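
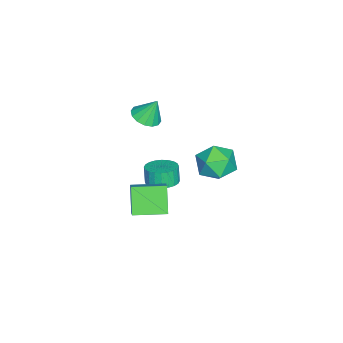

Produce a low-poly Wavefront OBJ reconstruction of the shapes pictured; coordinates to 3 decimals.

v -1.573 0.051 2.761
v -0.791 0.22 2.759
v -1.687 0.589 3.939
v -0.973 0.552 2.59
v -1.315 0.749 2.467
v -1.727 0.76 2.423
v -2.097 0.581 2.469
v -2.327 0.26 2.593
v -2.355 -0.117 2.762
v -2.174 -0.449 2.931
v -1.832 -0.647 3.054
v -1.42 -0.657 3.099
v -1.05 -0.478 3.053
v -0.819 -0.157 2.928
v -2.629 3.915 -0.5
v -2.016 3.654 -1.446
v -3.944 2.686 -1.014
v -3.331 2.425 -1.96
v -2.942 2.117 -0.915
v -2.129 2.876 -0.597
v -3.831 3.464 -1.863
v -3.018 4.223 -1.545
v -2.759 3.375 -2.288
v -2.209 2.543 -1.702
v -3.751 3.797 -0.758
v -3.201 2.965 -0.172
v -3.295 0.304 -3.84
v -2.548 -0.121 -3.702
v -2.798 -0.249 -2.742
v -3.545 0.176 -2.88
v -2.456 0.199 -3.635
v -2.706 0.071 -2.676
v -2.491 0.535 -3.6
v -2.741 0.407 -2.64
v -2.649 0.835 -3.601
v -2.899 0.707 -2.641
v -2.905 1.055 -3.638
v -3.155 0.927 -2.678
v -3.221 1.16 -3.706
v -3.47 1.032 -2.746
v -3.547 1.135 -3.795
v -3.797 1.007 -2.835
v -3.836 0.984 -3.89
v -4.086 0.856 -2.93
v -4.042 0.729 -3.978
v -4.292 0.601 -3.018
v -4.134 0.409 -4.044
v -4.384 0.281 -3.085
v -4.099 0.073 -4.08
v -4.349 -0.055 -3.12
v -3.941 -0.227 -4.079
v -4.191 -0.355 -3.119
v -3.685 -0.447 -4.042
v -3.935 -0.575 -3.082
v -3.37 -0.552 -3.974
v -3.619 -0.68 -3.014
v -3.043 -0.527 -3.885
v -3.293 -0.655 -2.925
v -2.754 -0.376 -3.79
v -3.004 -0.504 -2.83
v 1.811 0.373 -1.603
v 0.905 0.036 -0.365
v 1.213 1.943 -1.613
v 0.307 1.606 -0.376
v 2.693 0.714 -0.864
v 1.787 0.377 0.373
v 2.095 2.284 -0.875
v 1.189 1.947 0.363
f 2 1 4
f 2 4 3
f 4 1 5
f 4 5 3
f 5 1 6
f 5 6 3
f 6 1 7
f 6 7 3
f 7 1 8
f 7 8 3
f 8 1 9
f 8 9 3
f 9 1 10
f 9 10 3
f 10 1 11
f 10 11 3
f 11 1 12
f 11 12 3
f 12 1 13
f 12 13 3
f 13 1 14
f 13 14 3
f 14 1 2
f 14 2 3
f 15 26 20
f 15 20 16
f 15 16 22
f 15 22 25
f 15 25 26
f 16 20 24
f 20 26 19
f 26 25 17
f 25 22 21
f 22 16 23
f 18 24 19
f 18 19 17
f 18 17 21
f 18 21 23
f 18 23 24
f 19 24 20
f 17 19 26
f 21 17 25
f 23 21 22
f 24 23 16
f 28 27 31
f 28 31 29
f 29 31 32
f 29 32 30
f 31 27 33
f 31 33 32
f 32 33 34
f 32 34 30
f 33 27 35
f 33 35 34
f 34 35 36
f 34 36 30
f 35 27 37
f 35 37 36
f 36 37 38
f 36 38 30
f 37 27 39
f 37 39 38
f 38 39 40
f 38 40 30
f 39 27 41
f 39 41 40
f 40 41 42
f 40 42 30
f 41 27 43
f 41 43 42
f 42 43 44
f 42 44 30
f 43 27 45
f 43 45 44
f 44 45 46
f 44 46 30
f 45 27 47
f 45 47 46
f 46 47 48
f 46 48 30
f 47 27 49
f 47 49 48
f 48 49 50
f 48 50 30
f 49 27 51
f 49 51 50
f 50 51 52
f 50 52 30
f 51 27 53
f 51 53 52
f 52 53 54
f 52 54 30
f 53 27 55
f 53 55 54
f 54 55 56
f 54 56 30
f 55 27 57
f 55 57 56
f 56 57 58
f 56 58 30
f 57 27 59
f 57 59 58
f 58 59 60
f 58 60 30
f 59 27 28
f 59 28 60
f 60 28 29
f 60 29 30
f 62 64 61
f 65 62 61
f 61 64 63
f 63 65 61
f 62 68 64
f 66 62 65
f 66 68 62
f 64 68 63
f 67 65 63
f 63 68 67
f 67 66 65
f 68 66 67



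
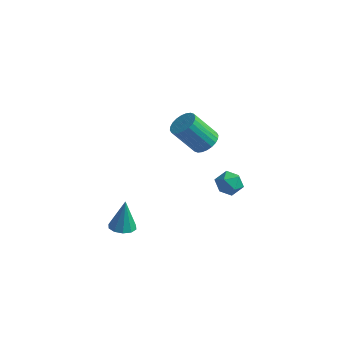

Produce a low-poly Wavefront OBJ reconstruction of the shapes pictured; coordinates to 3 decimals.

v -3.42 -1.52 -4.424
v -2.97 -2.182 -4.303
v -3.42 -1.16 -2.456
v -2.66 -1.795 -4.374
v -2.641 -1.303 -4.464
v -2.92 -0.894 -4.539
v -3.39 -0.724 -4.569
v -3.871 -0.858 -4.545
v -4.181 -1.245 -4.474
v -4.2 -1.737 -4.383
v -3.921 -2.146 -4.309
v -3.451 -2.316 -4.278
v 0.309 1.245 2.546
v 0.814 0.537 2.55
v -0.223 -0.193 4.198
v -0.729 0.515 4.194
v 0.99 0.745 2.753
v -0.048 0.015 4.401
v 1.062 1.029 2.924
v 0.024 0.299 4.572
v 1.019 1.346 3.038
v -0.018 0.616 4.686
v 0.868 1.648 3.077
v -0.169 0.918 4.725
v 0.632 1.888 3.034
v -0.405 1.158 4.683
v 0.347 2.031 2.918
v -0.69 1.3 4.566
v 0.056 2.053 2.745
v -0.981 1.323 4.393
v -0.197 1.953 2.542
v -1.234 1.223 4.19
v -0.372 1.745 2.339
v -1.41 1.015 3.987
v -0.444 1.461 2.168
v -1.482 0.731 3.816
v -0.402 1.144 2.054
v -1.439 0.414 3.702
v -0.251 0.842 2.015
v -1.288 0.112 3.663
v -0.015 0.602 2.057
v -1.052 -0.128 3.706
v 0.27 0.46 2.174
v -0.767 -0.271 3.822
v 0.561 0.437 2.347
v -0.476 -0.293 3.995
v 0.149 3.612 -2.134
v 0.961 3.896 -1.854
v 0.659 2.244 -2.226
v 1.471 2.528 -1.946
v 0.77 2.527 -1.374
v 0.456 3.373 -1.317
v 1.164 2.767 -2.763
v 0.85 3.613 -2.706
v 1.589 3.374 -2.243
v 1.345 3.225 -1.385
v 0.275 2.915 -2.695
v 0.031 2.766 -1.837
f 2 1 4
f 2 4 3
f 4 1 5
f 4 5 3
f 5 1 6
f 5 6 3
f 6 1 7
f 6 7 3
f 7 1 8
f 7 8 3
f 8 1 9
f 8 9 3
f 9 1 10
f 9 10 3
f 10 1 11
f 10 11 3
f 11 1 12
f 11 12 3
f 12 1 2
f 12 2 3
f 14 13 17
f 14 17 15
f 15 17 18
f 15 18 16
f 17 13 19
f 17 19 18
f 18 19 20
f 18 20 16
f 19 13 21
f 19 21 20
f 20 21 22
f 20 22 16
f 21 13 23
f 21 23 22
f 22 23 24
f 22 24 16
f 23 13 25
f 23 25 24
f 24 25 26
f 24 26 16
f 25 13 27
f 25 27 26
f 26 27 28
f 26 28 16
f 27 13 29
f 27 29 28
f 28 29 30
f 28 30 16
f 29 13 31
f 29 31 30
f 30 31 32
f 30 32 16
f 31 13 33
f 31 33 32
f 32 33 34
f 32 34 16
f 33 13 35
f 33 35 34
f 34 35 36
f 34 36 16
f 35 13 37
f 35 37 36
f 36 37 38
f 36 38 16
f 37 13 39
f 37 39 38
f 38 39 40
f 38 40 16
f 39 13 41
f 39 41 40
f 40 41 42
f 40 42 16
f 41 13 43
f 41 43 42
f 42 43 44
f 42 44 16
f 43 13 45
f 43 45 44
f 44 45 46
f 44 46 16
f 45 13 14
f 45 14 46
f 46 14 15
f 46 15 16
f 47 58 52
f 47 52 48
f 47 48 54
f 47 54 57
f 47 57 58
f 48 52 56
f 52 58 51
f 58 57 49
f 57 54 53
f 54 48 55
f 50 56 51
f 50 51 49
f 50 49 53
f 50 53 55
f 50 55 56
f 51 56 52
f 49 51 58
f 53 49 57
f 55 53 54
f 56 55 48



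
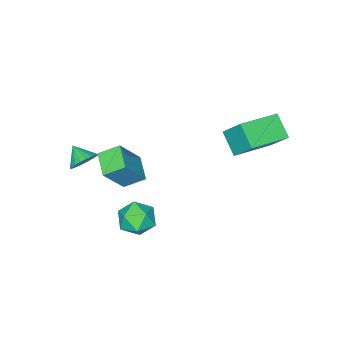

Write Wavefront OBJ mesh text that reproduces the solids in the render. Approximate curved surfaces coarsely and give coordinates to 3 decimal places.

v 2.323 -3.54 0.541
v 3.07 -3.58 0.593
v 2.237 -4.4 1.119
v 2.997 -3.405 0.841
v 2.807 -3.254 1.037
v 2.534 -3.153 1.147
v 2.224 -3.118 1.153
v 1.931 -3.156 1.052
v 1.706 -3.261 0.863
v 1.588 -3.414 0.618
v 1.597 -3.589 0.36
v 1.731 -3.755 0.133
v 1.968 -3.884 -0.023
v 2.266 -3.954 -0.082
v 2.574 -3.952 -0.034
v 2.839 -3.879 0.114
v 3.014 -3.747 0.336
v -4.663 0.927 1.899
v -4.658 2.003 3.177
v -4.331 1.967 1.023
v -4.327 3.042 2.3
v -2.593 0.538 2.22
v -2.589 1.613 3.497
v -2.262 1.577 1.343
v -2.257 2.653 2.621
v 1.066 -0.158 -2.852
v 1.607 -0.66 -3.556
v 1.213 -1.44 -1.824
v 1.754 -1.942 -2.528
v 2.151 -1.122 -2.068
v 2.06 -0.33 -2.703
v 0.76 -1.77 -2.677
v 0.669 -0.978 -3.312
v 1.419 -1.656 -3.447
v 2.278 -1.256 -3.071
v 0.542 -0.844 -2.309
v 1.401 -0.444 -1.933
v 2.408 -2.499 1.912
v 1.679 -1.801 2.484
v 1.241 -2.399 0.303
v 0.512 -1.702 0.875
v 3.088 -1.438 1.485
v 2.359 -0.741 2.057
v 1.921 -1.339 -0.124
v 1.192 -0.641 0.448
f 2 1 4
f 2 4 3
f 4 1 5
f 4 5 3
f 5 1 6
f 5 6 3
f 6 1 7
f 6 7 3
f 7 1 8
f 7 8 3
f 8 1 9
f 8 9 3
f 9 1 10
f 9 10 3
f 10 1 11
f 10 11 3
f 11 1 12
f 11 12 3
f 12 1 13
f 12 13 3
f 13 1 14
f 13 14 3
f 14 1 15
f 14 15 3
f 15 1 16
f 15 16 3
f 16 1 17
f 16 17 3
f 17 1 2
f 17 2 3
f 19 21 18
f 22 19 18
f 18 21 20
f 20 22 18
f 19 25 21
f 23 19 22
f 23 25 19
f 21 25 20
f 24 22 20
f 20 25 24
f 24 23 22
f 25 23 24
f 26 37 31
f 26 31 27
f 26 27 33
f 26 33 36
f 26 36 37
f 27 31 35
f 31 37 30
f 37 36 28
f 36 33 32
f 33 27 34
f 29 35 30
f 29 30 28
f 29 28 32
f 29 32 34
f 29 34 35
f 30 35 31
f 28 30 37
f 32 28 36
f 34 32 33
f 35 34 27
f 39 41 38
f 42 39 38
f 38 41 40
f 40 42 38
f 39 45 41
f 43 39 42
f 43 45 39
f 41 45 40
f 44 42 40
f 40 45 44
f 44 43 42
f 45 43 44



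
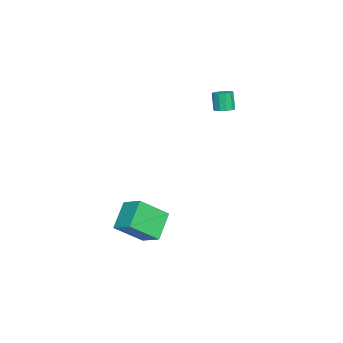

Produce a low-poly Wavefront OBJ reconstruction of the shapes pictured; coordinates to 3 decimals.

v -2.764 0.395 1.549
v -2.465 0.885 1.723
v -2.817 0.695 2.865
v -3.116 0.205 2.691
v -2.777 0.987 1.643
v -3.13 0.798 2.785
v -3.085 0.901 1.534
v -3.438 0.712 2.676
v -3.291 0.655 1.429
v -3.644 0.465 2.571
v -3.33 0.325 1.363
v -3.682 0.136 2.504
v -3.189 0.018 1.355
v -3.541 -0.171 2.497
v -2.913 -0.169 1.409
v -3.265 -0.359 2.551
v -2.589 -0.178 1.508
v -2.942 -0.367 2.65
v -2.321 -0.004 1.619
v -2.674 -0.194 2.761
v -2.194 0.296 1.709
v -2.547 0.106 2.85
v -2.247 0.627 1.747
v -2.6 0.438 2.889
v 3.804 -2.538 -5.472
v 4.701 -3.886 -4.15
v 2.368 -2.363 -4.319
v 3.265 -3.711 -2.997
v 4.455 -1.469 -4.823
v 5.352 -2.817 -3.501
v 3.019 -1.294 -3.67
v 3.916 -2.642 -2.348
f 2 1 5
f 2 5 3
f 3 5 6
f 3 6 4
f 5 1 7
f 5 7 6
f 6 7 8
f 6 8 4
f 7 1 9
f 7 9 8
f 8 9 10
f 8 10 4
f 9 1 11
f 9 11 10
f 10 11 12
f 10 12 4
f 11 1 13
f 11 13 12
f 12 13 14
f 12 14 4
f 13 1 15
f 13 15 14
f 14 15 16
f 14 16 4
f 15 1 17
f 15 17 16
f 16 17 18
f 16 18 4
f 17 1 19
f 17 19 18
f 18 19 20
f 18 20 4
f 19 1 21
f 19 21 20
f 20 21 22
f 20 22 4
f 21 1 23
f 21 23 22
f 22 23 24
f 22 24 4
f 23 1 2
f 23 2 24
f 24 2 3
f 24 3 4
f 26 28 25
f 29 26 25
f 25 28 27
f 27 29 25
f 26 32 28
f 30 26 29
f 30 32 26
f 28 32 27
f 31 29 27
f 27 32 31
f 31 30 29
f 32 30 31



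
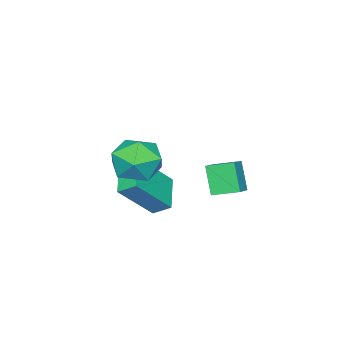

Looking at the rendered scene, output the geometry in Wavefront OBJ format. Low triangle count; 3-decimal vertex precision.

v 3.979 3.356 -1.288
v 4.483 3.1 -0.315
v 2.737 2.06 -0.985
v 3.241 1.804 -0.012
v 2.701 2.784 -0.124
v 3.468 3.585 -0.312
v 3.752 1.575 -0.988
v 4.519 2.376 -1.176
v 4.343 1.999 -0.13
v 3.693 2.747 0.404
v 3.527 2.413 -1.704
v 2.877 3.161 -1.17
v -0.86 3.19 -4.452
v -1.292 2.623 -3.236
v -1.309 4.211 -4.136
v -1.742 3.644 -2.919
v 0.062 3.456 -4.001
v -0.371 2.889 -2.784
v -0.388 4.477 -3.684
v -0.82 3.91 -2.468
v 1.317 1.716 -3.438
v 1.113 2.413 -2.978
v 2.516 2.496 -4.086
v 2.312 3.193 -3.625
v 2.608 1.047 -1.855
v 2.404 1.744 -1.394
v 3.807 1.827 -2.502
v 3.603 2.524 -2.042
f 1 12 6
f 1 6 2
f 1 2 8
f 1 8 11
f 1 11 12
f 2 6 10
f 6 12 5
f 12 11 3
f 11 8 7
f 8 2 9
f 4 10 5
f 4 5 3
f 4 3 7
f 4 7 9
f 4 9 10
f 5 10 6
f 3 5 12
f 7 3 11
f 9 7 8
f 10 9 2
f 14 16 13
f 17 14 13
f 13 16 15
f 15 17 13
f 14 20 16
f 18 14 17
f 18 20 14
f 16 20 15
f 19 17 15
f 15 20 19
f 19 18 17
f 20 18 19
f 22 24 21
f 25 22 21
f 21 24 23
f 23 25 21
f 22 28 24
f 26 22 25
f 26 28 22
f 24 28 23
f 27 25 23
f 23 28 27
f 27 26 25
f 28 26 27



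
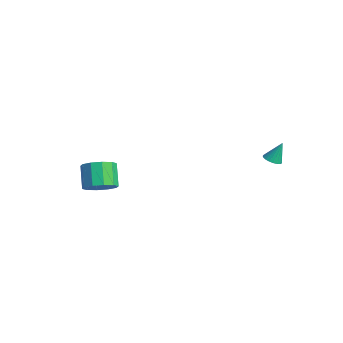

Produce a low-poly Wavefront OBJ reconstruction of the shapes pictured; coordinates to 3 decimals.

v -3.267 -3.435 -1.868
v -2.614 -2.976 -1.431
v -3.541 -2.686 -0.354
v -4.193 -3.145 -0.792
v -2.888 -2.614 -1.763
v -3.814 -2.324 -0.686
v -3.306 -2.566 -2.136
v -4.233 -2.276 -1.059
v -3.709 -2.85 -2.407
v -4.636 -2.56 -1.33
v -3.943 -3.357 -2.472
v -4.87 -3.067 -1.395
v -3.919 -3.894 -2.306
v -4.846 -3.604 -1.229
v -3.646 -4.256 -1.974
v -4.572 -3.966 -0.897
v -3.227 -4.304 -1.601
v -4.154 -4.014 -0.524
v -2.824 -4.02 -1.33
v -3.751 -3.73 -0.253
v -2.59 -3.513 -1.265
v -3.517 -3.223 -0.188
v 2.801 2.972 1.993
v 3.263 2.786 2.043
v 2.879 3.448 3.047
v 3.3 2.971 1.956
v 3.251 3.157 1.876
v 3.124 3.31 1.816
v 2.941 3.405 1.787
v 2.735 3.425 1.793
v 2.539 3.367 1.833
v 2.389 3.24 1.902
v 2.31 3.067 1.986
v 2.316 2.878 2.071
v 2.406 2.704 2.143
v 2.564 2.577 2.188
v 2.763 2.518 2.2
v 2.969 2.538 2.176
v 3.146 2.633 2.12
f 2 1 5
f 2 5 3
f 3 5 6
f 3 6 4
f 5 1 7
f 5 7 6
f 6 7 8
f 6 8 4
f 7 1 9
f 7 9 8
f 8 9 10
f 8 10 4
f 9 1 11
f 9 11 10
f 10 11 12
f 10 12 4
f 11 1 13
f 11 13 12
f 12 13 14
f 12 14 4
f 13 1 15
f 13 15 14
f 14 15 16
f 14 16 4
f 15 1 17
f 15 17 16
f 16 17 18
f 16 18 4
f 17 1 19
f 17 19 18
f 18 19 20
f 18 20 4
f 19 1 21
f 19 21 20
f 20 21 22
f 20 22 4
f 21 1 2
f 21 2 22
f 22 2 3
f 22 3 4
f 24 23 26
f 24 26 25
f 26 23 27
f 26 27 25
f 27 23 28
f 27 28 25
f 28 23 29
f 28 29 25
f 29 23 30
f 29 30 25
f 30 23 31
f 30 31 25
f 31 23 32
f 31 32 25
f 32 23 33
f 32 33 25
f 33 23 34
f 33 34 25
f 34 23 35
f 34 35 25
f 35 23 36
f 35 36 25
f 36 23 37
f 36 37 25
f 37 23 38
f 37 38 25
f 38 23 39
f 38 39 25
f 39 23 24
f 39 24 25



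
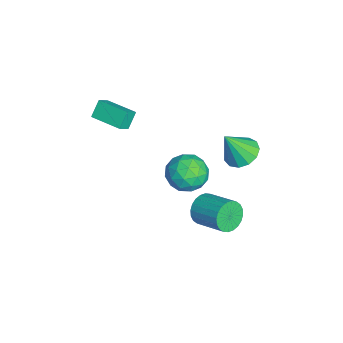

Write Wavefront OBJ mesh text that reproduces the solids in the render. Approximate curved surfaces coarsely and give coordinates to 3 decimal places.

v 3.83 0.787 1.369
v 4.582 0.35 0.575
v 2.378 -0.03 0.445
v 3.13 -0.467 -0.349
v 3.135 -0.877 0.755
v 4.032 -0.372 1.326
v 2.928 0.692 -0.306
v 3.825 1.197 0.265
v 4.024 0.291 -0.46
v 4.152 -0.679 0.195
v 2.808 0.999 0.825
v 2.936 0.029 1.48
v 4.334 0.64 1.053
v 2.626 -0.32 -0.033
v 2.63 -0.561 0.615
v 3.071 -0.818 0.149
v 4.011 0.216 1.495
v 4.452 -0.041 1.028
v 3.602 -0.762 1.133
v 2.508 0.361 -0.008
v 2.949 0.104 -0.475
v 3.889 1.138 0.871
v 4.33 0.881 0.405
v 3.358 1.082 -0.113
v 4.447 0.349 -0.022
v 3.594 -0.132 -0.565
v 3.475 0.55 -0.54
v 4.003 0.847 -0.204
v 4.523 -0.222 0.363
v 3.669 -0.702 -0.18
v 3.672 -0.943 0.469
v 4.2 -0.646 0.805
v 4.195 -0.256 -0.245
v 3.291 1.022 1.2
v 2.437 0.542 0.657
v 2.76 0.966 0.215
v 3.288 1.263 0.551
v 3.366 0.452 1.585
v 2.513 -0.029 1.042
v 2.957 -0.527 1.224
v 3.485 -0.23 1.56
v 2.765 0.576 1.265
v 0.763 3.083 -0.764
v 1.738 2.887 -1.032
v 1.057 2.157 0.984
v 1.743 3.4 -0.761
v 1.437 3.812 -0.491
v 0.917 3.994 -0.308
v 0.348 3.886 -0.269
v -0.089 3.523 -0.388
v -0.255 3.021 -0.626
v -0.099 2.538 -0.908
v 0.332 2.229 -1.144
v 0.899 2.191 -1.26
v 1.424 2.436 -1.218
v 2.786 1.063 -3.433
v 3.309 0.959 -4.207
v 4.576 2.212 -3.521
v 4.054 2.317 -2.747
v 3.089 1.235 -4.306
v 4.357 2.488 -3.62
v 2.823 1.485 -4.272
v 4.091 2.739 -3.586
v 2.551 1.671 -4.11
v 3.819 2.925 -3.424
v 2.316 1.765 -3.845
v 3.583 3.018 -3.16
v 2.152 1.752 -3.518
v 3.419 3.005 -2.832
v 2.084 1.634 -3.177
v 3.352 2.887 -2.491
v 2.123 1.429 -2.875
v 3.391 2.682 -2.19
v 2.264 1.168 -2.659
v 3.531 2.421 -1.973
v 2.483 0.892 -2.56
v 3.751 2.145 -1.874
v 2.749 0.641 -2.594
v 4.017 1.895 -1.908
v 3.021 0.455 -2.756
v 4.289 1.709 -2.07
v 3.257 0.362 -3.02
v 4.524 1.615 -2.335
v 3.421 0.375 -3.348
v 4.688 1.628 -2.662
v 3.488 0.493 -3.689
v 4.756 1.746 -3.003
v 3.449 0.698 -3.99
v 4.717 1.951 -3.305
v -0.947 -4.605 0.856
v -1.525 -4.193 1.696
v -1.503 -4.162 0.256
v -2.081 -3.75 1.097
v 0.161 -3.15 0.903
v -0.417 -2.738 1.744
v -0.395 -2.707 0.304
v -0.973 -2.295 1.144
f 1 38 17
f 38 12 41
f 17 41 6
f 38 41 17
f 1 17 13
f 17 6 18
f 13 18 2
f 17 18 13
f 1 13 22
f 13 2 23
f 22 23 8
f 13 23 22
f 1 22 34
f 22 8 37
f 34 37 11
f 22 37 34
f 1 34 38
f 34 11 42
f 38 42 12
f 34 42 38
f 2 18 29
f 18 6 32
f 29 32 10
f 18 32 29
f 6 41 19
f 41 12 40
f 19 40 5
f 41 40 19
f 12 42 39
f 42 11 35
f 39 35 3
f 42 35 39
f 11 37 36
f 37 8 24
f 36 24 7
f 37 24 36
f 8 23 28
f 23 2 25
f 28 25 9
f 23 25 28
f 4 30 16
f 30 10 31
f 16 31 5
f 30 31 16
f 4 16 14
f 16 5 15
f 14 15 3
f 16 15 14
f 4 14 21
f 14 3 20
f 21 20 7
f 14 20 21
f 4 21 26
f 21 7 27
f 26 27 9
f 21 27 26
f 4 26 30
f 26 9 33
f 30 33 10
f 26 33 30
f 5 31 19
f 31 10 32
f 19 32 6
f 31 32 19
f 3 15 39
f 15 5 40
f 39 40 12
f 15 40 39
f 7 20 36
f 20 3 35
f 36 35 11
f 20 35 36
f 9 27 28
f 27 7 24
f 28 24 8
f 27 24 28
f 10 33 29
f 33 9 25
f 29 25 2
f 33 25 29
f 44 43 46
f 44 46 45
f 46 43 47
f 46 47 45
f 47 43 48
f 47 48 45
f 48 43 49
f 48 49 45
f 49 43 50
f 49 50 45
f 50 43 51
f 50 51 45
f 51 43 52
f 51 52 45
f 52 43 53
f 52 53 45
f 53 43 54
f 53 54 45
f 54 43 55
f 54 55 45
f 55 43 44
f 55 44 45
f 57 56 60
f 57 60 58
f 58 60 61
f 58 61 59
f 60 56 62
f 60 62 61
f 61 62 63
f 61 63 59
f 62 56 64
f 62 64 63
f 63 64 65
f 63 65 59
f 64 56 66
f 64 66 65
f 65 66 67
f 65 67 59
f 66 56 68
f 66 68 67
f 67 68 69
f 67 69 59
f 68 56 70
f 68 70 69
f 69 70 71
f 69 71 59
f 70 56 72
f 70 72 71
f 71 72 73
f 71 73 59
f 72 56 74
f 72 74 73
f 73 74 75
f 73 75 59
f 74 56 76
f 74 76 75
f 75 76 77
f 75 77 59
f 76 56 78
f 76 78 77
f 77 78 79
f 77 79 59
f 78 56 80
f 78 80 79
f 79 80 81
f 79 81 59
f 80 56 82
f 80 82 81
f 81 82 83
f 81 83 59
f 82 56 84
f 82 84 83
f 83 84 85
f 83 85 59
f 84 56 86
f 84 86 85
f 85 86 87
f 85 87 59
f 86 56 88
f 86 88 87
f 87 88 89
f 87 89 59
f 88 56 57
f 88 57 89
f 89 57 58
f 89 58 59
f 91 93 90
f 94 91 90
f 90 93 92
f 92 94 90
f 91 97 93
f 95 91 94
f 95 97 91
f 93 97 92
f 96 94 92
f 92 97 96
f 96 95 94
f 97 95 96



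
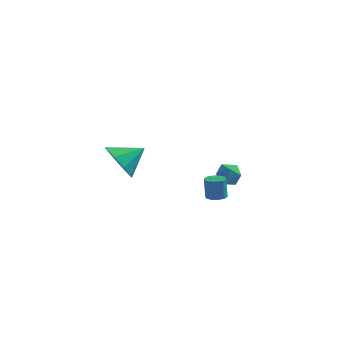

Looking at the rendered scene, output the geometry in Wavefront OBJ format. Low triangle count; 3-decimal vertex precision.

v 2.861 2.583 -2.148
v 3.461 2.674 -1.751
v 2.499 1.746 -1.409
v 3.099 1.837 -1.012
v 2.593 2.357 -1.028
v 2.817 2.874 -1.485
v 3.143 1.546 -1.675
v 3.367 2.063 -2.132
v 3.636 2.033 -1.459
v 3.296 2.534 -1.059
v 2.664 1.886 -2.101
v 2.324 2.387 -1.701
v 3.344 -1.214 -1.342
v 3.719 -0.868 -1.339
v 3.631 -0.78 -0.236
v 3.256 -1.126 -0.238
v 3.445 -0.715 -1.373
v 3.358 -0.627 -0.27
v 3.133 -0.753 -1.395
v 3.046 -0.665 -0.292
v 2.901 -0.966 -1.396
v 2.814 -0.878 -0.293
v 2.839 -1.275 -1.377
v 2.751 -1.187 -0.274
v 2.969 -1.56 -1.344
v 2.881 -1.472 -0.241
v 3.242 -1.713 -1.31
v 3.155 -1.625 -0.207
v 3.554 -1.675 -1.288
v 3.467 -1.587 -0.185
v 3.786 -1.462 -1.287
v 3.699 -1.374 -0.184
v 3.849 -1.153 -1.306
v 3.761 -1.065 -0.203
v -0.408 -3.879 1.55
v 0.207 -3.873 0.686
v 0.568 -3.141 2.25
v -0.23 -3.294 0.684
v -0.75 -2.989 1.087
v -1.11 -3.1 1.706
v -1.141 -3.576 2.253
v -0.83 -4.194 2.47
v -0.321 -4.664 2.257
v 0.147 -4.767 1.713
v 0.356 -4.455 1.093
f 1 12 6
f 1 6 2
f 1 2 8
f 1 8 11
f 1 11 12
f 2 6 10
f 6 12 5
f 12 11 3
f 11 8 7
f 8 2 9
f 4 10 5
f 4 5 3
f 4 3 7
f 4 7 9
f 4 9 10
f 5 10 6
f 3 5 12
f 7 3 11
f 9 7 8
f 10 9 2
f 14 13 17
f 14 17 15
f 15 17 18
f 15 18 16
f 17 13 19
f 17 19 18
f 18 19 20
f 18 20 16
f 19 13 21
f 19 21 20
f 20 21 22
f 20 22 16
f 21 13 23
f 21 23 22
f 22 23 24
f 22 24 16
f 23 13 25
f 23 25 24
f 24 25 26
f 24 26 16
f 25 13 27
f 25 27 26
f 26 27 28
f 26 28 16
f 27 13 29
f 27 29 28
f 28 29 30
f 28 30 16
f 29 13 31
f 29 31 30
f 30 31 32
f 30 32 16
f 31 13 33
f 31 33 32
f 32 33 34
f 32 34 16
f 33 13 14
f 33 14 34
f 34 14 15
f 34 15 16
f 36 35 38
f 36 38 37
f 38 35 39
f 38 39 37
f 39 35 40
f 39 40 37
f 40 35 41
f 40 41 37
f 41 35 42
f 41 42 37
f 42 35 43
f 42 43 37
f 43 35 44
f 43 44 37
f 44 35 45
f 44 45 37
f 45 35 36
f 45 36 37



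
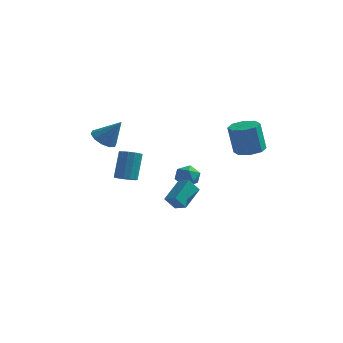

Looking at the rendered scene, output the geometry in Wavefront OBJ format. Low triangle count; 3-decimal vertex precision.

v -1.281 4.369 -2.053
v -0.805 4.708 -1.433
v -1.255 3.152 -1.407
v -0.779 3.491 -0.787
v -1.593 3.725 -0.875
v -1.609 4.477 -1.274
v -0.451 3.383 -1.566
v -0.467 4.135 -1.965
v -0.292 4.099 -1.132
v -0.998 4.31 -0.705
v -1.062 3.55 -2.135
v -1.768 3.761 -1.708
v 3.567 1.813 2.032
v 4.407 1.429 2.134
v 4.094 1.242 4.029
v 3.253 1.627 3.928
v 4.421 2.137 2.205
v 4.108 1.95 4.101
v 3.935 2.655 2.176
v 3.621 2.469 4.071
v 3.232 2.681 2.062
v 2.919 2.494 3.958
v 2.726 2.198 1.931
v 2.413 2.011 3.826
v 2.712 1.49 1.859
v 2.399 1.303 3.755
v 3.199 0.971 1.889
v 2.885 0.785 3.784
v 3.901 0.946 2.002
v 3.588 0.759 3.898
v -1.724 -3.488 0.955
v -1.267 -3.906 1.182
v -1.318 -3.071 2.831
v -1.776 -2.652 2.605
v -1.082 -3.616 1.04
v -1.134 -2.78 2.69
v -1.102 -3.285 0.872
v -1.153 -2.449 2.521
v -1.319 -3.018 0.73
v -1.37 -2.183 2.38
v -1.665 -2.901 0.66
v -1.716 -2.065 2.309
v -2.029 -2.97 0.683
v -2.081 -2.134 2.333
v -2.297 -3.203 0.793
v -2.349 -2.367 2.443
v -2.383 -3.527 0.954
v -2.435 -2.691 2.604
v -2.26 -3.838 1.116
v -2.311 -3.002 2.766
v -1.967 -4.039 1.227
v -2.018 -3.203 2.876
v -1.597 -4.064 1.251
v -1.648 -3.228 2.901
v -4.3 -0.641 2.656
v -3.743 -0.147 2.188
v -3.26 -0.499 4.044
v -4.103 0.185 2.424
v -4.538 0.201 2.749
v -4.883 -0.103 3.039
v -5.005 -0.613 3.183
v -4.858 -1.134 3.125
v -4.498 -1.466 2.889
v -4.063 -1.483 2.564
v -3.718 -1.178 2.274
v -3.596 -0.668 2.13
v -0.184 -0.075 -1.59
v 0.074 1.391 -0.688
v -0.982 0.258 -1.903
v -0.725 1.724 -1.002
v 0.305 0.336 -2.398
v 0.562 1.802 -1.497
v -0.494 0.669 -2.712
v -0.236 2.135 -1.81
f 1 12 6
f 1 6 2
f 1 2 8
f 1 8 11
f 1 11 12
f 2 6 10
f 6 12 5
f 12 11 3
f 11 8 7
f 8 2 9
f 4 10 5
f 4 5 3
f 4 3 7
f 4 7 9
f 4 9 10
f 5 10 6
f 3 5 12
f 7 3 11
f 9 7 8
f 10 9 2
f 14 13 17
f 14 17 15
f 15 17 18
f 15 18 16
f 17 13 19
f 17 19 18
f 18 19 20
f 18 20 16
f 19 13 21
f 19 21 20
f 20 21 22
f 20 22 16
f 21 13 23
f 21 23 22
f 22 23 24
f 22 24 16
f 23 13 25
f 23 25 24
f 24 25 26
f 24 26 16
f 25 13 27
f 25 27 26
f 26 27 28
f 26 28 16
f 27 13 29
f 27 29 28
f 28 29 30
f 28 30 16
f 29 13 14
f 29 14 30
f 30 14 15
f 30 15 16
f 32 31 35
f 32 35 33
f 33 35 36
f 33 36 34
f 35 31 37
f 35 37 36
f 36 37 38
f 36 38 34
f 37 31 39
f 37 39 38
f 38 39 40
f 38 40 34
f 39 31 41
f 39 41 40
f 40 41 42
f 40 42 34
f 41 31 43
f 41 43 42
f 42 43 44
f 42 44 34
f 43 31 45
f 43 45 44
f 44 45 46
f 44 46 34
f 45 31 47
f 45 47 46
f 46 47 48
f 46 48 34
f 47 31 49
f 47 49 48
f 48 49 50
f 48 50 34
f 49 31 51
f 49 51 50
f 50 51 52
f 50 52 34
f 51 31 53
f 51 53 52
f 52 53 54
f 52 54 34
f 53 31 32
f 53 32 54
f 54 32 33
f 54 33 34
f 56 55 58
f 56 58 57
f 58 55 59
f 58 59 57
f 59 55 60
f 59 60 57
f 60 55 61
f 60 61 57
f 61 55 62
f 61 62 57
f 62 55 63
f 62 63 57
f 63 55 64
f 63 64 57
f 64 55 65
f 64 65 57
f 65 55 66
f 65 66 57
f 66 55 56
f 66 56 57
f 68 70 67
f 71 68 67
f 67 70 69
f 69 71 67
f 68 74 70
f 72 68 71
f 72 74 68
f 70 74 69
f 73 71 69
f 69 74 73
f 73 72 71
f 74 72 73



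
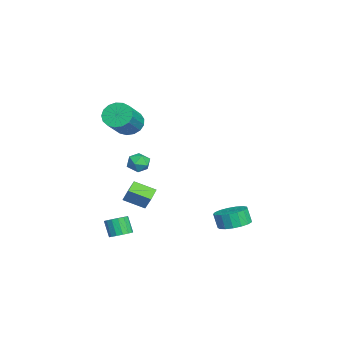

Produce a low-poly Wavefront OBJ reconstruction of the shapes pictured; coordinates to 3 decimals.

v 2.082 3.673 -2.752
v 2.936 4.002 -2.463
v 2.713 3.756 -1.52
v 1.858 3.427 -1.808
v 2.662 4.369 -2.433
v 2.438 4.122 -1.49
v 2.254 4.576 -2.475
v 2.03 4.33 -1.532
v 1.807 4.577 -2.581
v 1.583 4.331 -1.638
v 1.423 4.37 -2.726
v 1.199 4.124 -1.783
v 1.189 4.004 -2.877
v 0.966 3.758 -1.933
v 1.161 3.562 -2.999
v 0.937 3.316 -2.056
v 1.343 3.146 -3.064
v 1.119 2.9 -2.121
v 1.695 2.85 -3.058
v 1.471 2.604 -2.115
v 2.135 2.743 -2.982
v 1.911 2.496 -2.039
v 2.563 2.848 -2.853
v 2.339 2.602 -1.91
v 2.881 3.143 -2.7
v 2.657 2.897 -1.757
v 3.016 3.559 -2.56
v 2.792 3.313 -1.617
v 0.083 -0.926 1.351
v 0.509 -1.353 1.772
v 0.071 -1.767 0.508
v 0.497 -2.194 0.929
v -0.199 -2.061 1.126
v -0.192 -1.541 1.647
v 0.772 -1.579 0.633
v 0.779 -1.059 1.154
v 0.935 -1.757 1.328
v 0.335 -2.055 1.633
v 0.245 -1.065 0.647
v -0.355 -1.363 0.952
v -2.168 -2.131 3.144
v -1.626 -2.249 2.423
v -0.09 -2.847 3.675
v -0.632 -2.729 4.396
v -1.558 -1.834 2.537
v -0.022 -2.432 3.79
v -1.63 -1.488 2.791
v -0.094 -2.085 4.043
v -1.825 -1.288 3.126
v -0.289 -1.886 4.378
v -2.099 -1.282 3.464
v -0.563 -1.88 4.717
v -2.388 -1.47 3.73
v -0.853 -2.068 4.982
v -2.628 -1.81 3.861
v -1.092 -2.408 5.113
v -2.761 -2.223 3.828
v -1.225 -2.821 5.08
v -2.759 -2.615 3.638
v -1.223 -3.213 4.89
v -2.622 -2.896 3.335
v -1.086 -3.494 4.587
v -2.38 -3.002 2.988
v -0.844 -3.6 4.241
v -2.09 -2.908 2.677
v -0.554 -3.506 3.93
v -1.818 -2.637 2.473
v -0.282 -3.234 3.725
v 2.964 -2.459 -3.084
v 3.558 -2.679 -2.865
v 3.09 -2.96 -1.877
v 2.496 -2.741 -2.096
v 3.547 -2.344 -2.775
v 3.079 -2.626 -1.786
v 3.38 -2.04 -2.768
v 2.912 -2.322 -1.779
v 3.102 -1.849 -2.845
v 2.633 -2.13 -1.857
v 2.786 -1.821 -2.987
v 2.318 -2.102 -1.998
v 2.519 -1.964 -3.155
v 2.05 -2.245 -2.166
v 2.37 -2.24 -3.303
v 1.902 -2.521 -2.315
v 2.381 -2.574 -3.394
v 1.913 -2.856 -2.405
v 2.548 -2.878 -3.401
v 2.08 -3.16 -2.412
v 2.827 -3.07 -3.323
v 2.358 -3.351 -2.335
v 3.142 -3.098 -3.182
v 2.674 -3.379 -2.193
v 3.41 -2.955 -3.014
v 2.941 -3.236 -2.025
v -3.176 -1.278 -4.111
v -3.386 -2.568 -3.531
v -4.131 -0.979 -3.792
v -4.341 -2.269 -3.211
v -2.759 -0.931 -3.189
v -2.969 -2.221 -2.608
v -3.714 -0.632 -2.869
v -3.924 -1.922 -2.289
f 2 1 5
f 2 5 3
f 3 5 6
f 3 6 4
f 5 1 7
f 5 7 6
f 6 7 8
f 6 8 4
f 7 1 9
f 7 9 8
f 8 9 10
f 8 10 4
f 9 1 11
f 9 11 10
f 10 11 12
f 10 12 4
f 11 1 13
f 11 13 12
f 12 13 14
f 12 14 4
f 13 1 15
f 13 15 14
f 14 15 16
f 14 16 4
f 15 1 17
f 15 17 16
f 16 17 18
f 16 18 4
f 17 1 19
f 17 19 18
f 18 19 20
f 18 20 4
f 19 1 21
f 19 21 20
f 20 21 22
f 20 22 4
f 21 1 23
f 21 23 22
f 22 23 24
f 22 24 4
f 23 1 25
f 23 25 24
f 24 25 26
f 24 26 4
f 25 1 27
f 25 27 26
f 26 27 28
f 26 28 4
f 27 1 2
f 27 2 28
f 28 2 3
f 28 3 4
f 29 40 34
f 29 34 30
f 29 30 36
f 29 36 39
f 29 39 40
f 30 34 38
f 34 40 33
f 40 39 31
f 39 36 35
f 36 30 37
f 32 38 33
f 32 33 31
f 32 31 35
f 32 35 37
f 32 37 38
f 33 38 34
f 31 33 40
f 35 31 39
f 37 35 36
f 38 37 30
f 42 41 45
f 42 45 43
f 43 45 46
f 43 46 44
f 45 41 47
f 45 47 46
f 46 47 48
f 46 48 44
f 47 41 49
f 47 49 48
f 48 49 50
f 48 50 44
f 49 41 51
f 49 51 50
f 50 51 52
f 50 52 44
f 51 41 53
f 51 53 52
f 52 53 54
f 52 54 44
f 53 41 55
f 53 55 54
f 54 55 56
f 54 56 44
f 55 41 57
f 55 57 56
f 56 57 58
f 56 58 44
f 57 41 59
f 57 59 58
f 58 59 60
f 58 60 44
f 59 41 61
f 59 61 60
f 60 61 62
f 60 62 44
f 61 41 63
f 61 63 62
f 62 63 64
f 62 64 44
f 63 41 65
f 63 65 64
f 64 65 66
f 64 66 44
f 65 41 67
f 65 67 66
f 66 67 68
f 66 68 44
f 67 41 42
f 67 42 68
f 68 42 43
f 68 43 44
f 70 69 73
f 70 73 71
f 71 73 74
f 71 74 72
f 73 69 75
f 73 75 74
f 74 75 76
f 74 76 72
f 75 69 77
f 75 77 76
f 76 77 78
f 76 78 72
f 77 69 79
f 77 79 78
f 78 79 80
f 78 80 72
f 79 69 81
f 79 81 80
f 80 81 82
f 80 82 72
f 81 69 83
f 81 83 82
f 82 83 84
f 82 84 72
f 83 69 85
f 83 85 84
f 84 85 86
f 84 86 72
f 85 69 87
f 85 87 86
f 86 87 88
f 86 88 72
f 87 69 89
f 87 89 88
f 88 89 90
f 88 90 72
f 89 69 91
f 89 91 90
f 90 91 92
f 90 92 72
f 91 69 93
f 91 93 92
f 92 93 94
f 92 94 72
f 93 69 70
f 93 70 94
f 94 70 71
f 94 71 72
f 96 98 95
f 99 96 95
f 95 98 97
f 97 99 95
f 96 102 98
f 100 96 99
f 100 102 96
f 98 102 97
f 101 99 97
f 97 102 101
f 101 100 99
f 102 100 101



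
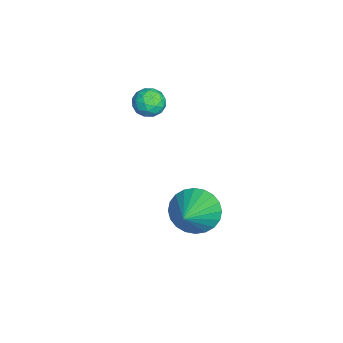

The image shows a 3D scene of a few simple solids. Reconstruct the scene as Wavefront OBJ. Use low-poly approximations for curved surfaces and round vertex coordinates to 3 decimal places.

v -1.359 -3.514 0.839
v -1.019 -2.934 0.877
v -0.421 -4.066 0.883
v -0.081 -3.486 0.921
v -0.465 -3.686 1.437
v -1.044 -3.345 1.41
v -0.396 -3.655 0.35
v -0.975 -3.314 0.323
v -0.424 -3.021 0.575
v -0.467 -3.041 1.247
v -0.973 -3.959 0.513
v -1.016 -3.979 1.185
v -1.271 -3.176 0.854
v -0.169 -3.824 0.906
v -0.394 -3.942 1.209
v -0.195 -3.601 1.231
v -1.286 -3.417 1.167
v -1.086 -3.076 1.19
v -0.76 -3.519 1.518
v -0.354 -3.924 0.57
v -0.154 -3.583 0.593
v -1.245 -3.399 0.529
v -1.046 -3.058 0.551
v -0.68 -3.481 0.242
v -0.722 -2.886 0.699
v -0.171 -3.21 0.725
v -0.355 -3.31 0.39
v -0.696 -3.109 0.374
v -0.747 -2.897 1.094
v -0.196 -3.222 1.12
v -0.421 -3.34 1.423
v -0.762 -3.139 1.407
v -0.397 -2.949 0.916
v -1.244 -3.778 0.64
v -0.693 -4.103 0.666
v -0.678 -3.861 0.353
v -1.019 -3.66 0.337
v -1.269 -3.79 1.035
v -0.718 -4.114 1.061
v -0.744 -3.891 1.386
v -1.085 -3.69 1.37
v -1.043 -4.051 0.844
v 1.093 -1.703 -3.697
v 1.651 -1.645 -4.525
v 2.807 -2.017 -2.563
v 1.644 -1.272 -4.411
v 1.553 -0.964 -4.189
v 1.392 -0.769 -3.892
v 1.186 -0.716 -3.565
v 0.965 -0.814 -3.258
v 0.764 -1.046 -3.018
v 0.613 -1.379 -2.882
v 0.534 -1.761 -2.869
v 0.541 -2.134 -2.983
v 0.632 -2.442 -3.205
v 0.793 -2.637 -3.503
v 0.999 -2.69 -3.829
v 1.22 -2.592 -4.136
v 1.421 -2.36 -4.376
v 1.573 -2.027 -4.512
f 1 38 17
f 38 12 41
f 17 41 6
f 38 41 17
f 1 17 13
f 17 6 18
f 13 18 2
f 17 18 13
f 1 13 22
f 13 2 23
f 22 23 8
f 13 23 22
f 1 22 34
f 22 8 37
f 34 37 11
f 22 37 34
f 1 34 38
f 34 11 42
f 38 42 12
f 34 42 38
f 2 18 29
f 18 6 32
f 29 32 10
f 18 32 29
f 6 41 19
f 41 12 40
f 19 40 5
f 41 40 19
f 12 42 39
f 42 11 35
f 39 35 3
f 42 35 39
f 11 37 36
f 37 8 24
f 36 24 7
f 37 24 36
f 8 23 28
f 23 2 25
f 28 25 9
f 23 25 28
f 4 30 16
f 30 10 31
f 16 31 5
f 30 31 16
f 4 16 14
f 16 5 15
f 14 15 3
f 16 15 14
f 4 14 21
f 14 3 20
f 21 20 7
f 14 20 21
f 4 21 26
f 21 7 27
f 26 27 9
f 21 27 26
f 4 26 30
f 26 9 33
f 30 33 10
f 26 33 30
f 5 31 19
f 31 10 32
f 19 32 6
f 31 32 19
f 3 15 39
f 15 5 40
f 39 40 12
f 15 40 39
f 7 20 36
f 20 3 35
f 36 35 11
f 20 35 36
f 9 27 28
f 27 7 24
f 28 24 8
f 27 24 28
f 10 33 29
f 33 9 25
f 29 25 2
f 33 25 29
f 44 43 46
f 44 46 45
f 46 43 47
f 46 47 45
f 47 43 48
f 47 48 45
f 48 43 49
f 48 49 45
f 49 43 50
f 49 50 45
f 50 43 51
f 50 51 45
f 51 43 52
f 51 52 45
f 52 43 53
f 52 53 45
f 53 43 54
f 53 54 45
f 54 43 55
f 54 55 45
f 55 43 56
f 55 56 45
f 56 43 57
f 56 57 45
f 57 43 58
f 57 58 45
f 58 43 59
f 58 59 45
f 59 43 60
f 59 60 45
f 60 43 44
f 60 44 45



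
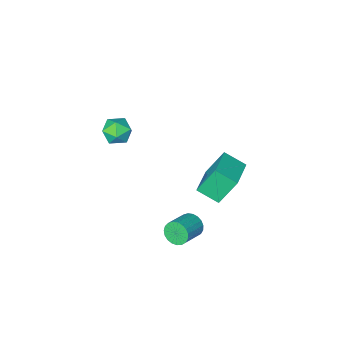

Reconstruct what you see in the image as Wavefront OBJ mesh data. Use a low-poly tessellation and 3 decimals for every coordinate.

v -4.594 2.986 -1.505
v -5.505 3.399 0.228
v -3.162 4.408 -1.091
v -4.072 4.82 0.642
v -3.788 1.98 -0.842
v -4.698 2.392 0.891
v -2.355 3.401 -0.428
v -3.266 3.814 1.305
v -1.519 -2.928 -1.357
v -0.902 -2.945 -0.572
v -1.778 -4.515 -1.188
v -1.161 -4.532 -0.403
v -2.042 -4.066 -0.336
v -1.882 -3.086 -0.44
v -0.798 -4.374 -1.32
v -0.638 -3.394 -1.424
v -0.456 -3.839 -0.549
v -1.226 -3.649 0.06
v -1.454 -3.811 -1.82
v -2.224 -3.621 -1.211
v -2.191 3.16 -3.875
v -1.8 2.921 -4.506
v -0.457 3.561 -3.915
v -0.849 3.8 -3.285
v -1.9 3.216 -4.597
v -0.558 3.856 -4.006
v -2.051 3.501 -4.563
v -0.709 4.141 -3.972
v -2.226 3.727 -4.41
v -0.884 4.367 -3.819
v -2.395 3.855 -4.165
v -1.053 4.495 -3.574
v -2.529 3.863 -3.869
v -1.187 4.503 -3.278
v -2.604 3.75 -3.575
v -1.262 4.389 -2.984
v -2.608 3.534 -3.333
v -1.266 4.174 -2.742
v -2.54 3.254 -3.184
v -1.198 3.894 -2.593
v -2.412 2.957 -3.155
v -1.069 3.597 -2.564
v -2.245 2.696 -3.251
v -0.903 3.336 -2.66
v -2.069 2.515 -3.454
v -0.727 3.155 -2.864
v -1.914 2.445 -3.731
v -0.572 3.085 -3.14
v -1.807 2.499 -4.032
v -0.465 3.139 -3.441
v -1.767 2.668 -4.306
v -0.424 3.307 -3.716
f 2 4 1
f 5 2 1
f 1 4 3
f 3 5 1
f 2 8 4
f 6 2 5
f 6 8 2
f 4 8 3
f 7 5 3
f 3 8 7
f 7 6 5
f 8 6 7
f 9 20 14
f 9 14 10
f 9 10 16
f 9 16 19
f 9 19 20
f 10 14 18
f 14 20 13
f 20 19 11
f 19 16 15
f 16 10 17
f 12 18 13
f 12 13 11
f 12 11 15
f 12 15 17
f 12 17 18
f 13 18 14
f 11 13 20
f 15 11 19
f 17 15 16
f 18 17 10
f 22 21 25
f 22 25 23
f 23 25 26
f 23 26 24
f 25 21 27
f 25 27 26
f 26 27 28
f 26 28 24
f 27 21 29
f 27 29 28
f 28 29 30
f 28 30 24
f 29 21 31
f 29 31 30
f 30 31 32
f 30 32 24
f 31 21 33
f 31 33 32
f 32 33 34
f 32 34 24
f 33 21 35
f 33 35 34
f 34 35 36
f 34 36 24
f 35 21 37
f 35 37 36
f 36 37 38
f 36 38 24
f 37 21 39
f 37 39 38
f 38 39 40
f 38 40 24
f 39 21 41
f 39 41 40
f 40 41 42
f 40 42 24
f 41 21 43
f 41 43 42
f 42 43 44
f 42 44 24
f 43 21 45
f 43 45 44
f 44 45 46
f 44 46 24
f 45 21 47
f 45 47 46
f 46 47 48
f 46 48 24
f 47 21 49
f 47 49 48
f 48 49 50
f 48 50 24
f 49 21 51
f 49 51 50
f 50 51 52
f 50 52 24
f 51 21 22
f 51 22 52
f 52 22 23
f 52 23 24



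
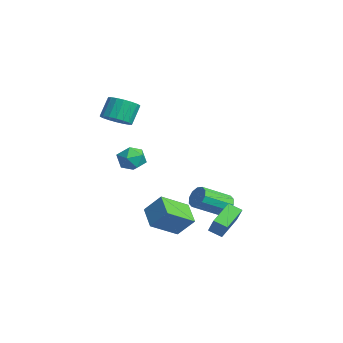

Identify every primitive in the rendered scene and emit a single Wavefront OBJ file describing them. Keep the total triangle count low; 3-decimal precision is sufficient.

v -0.404 3.653 -3.739
v 0.164 3.42 -4.219
v 0.292 1.634 -3.202
v -0.276 1.867 -2.721
v 0.369 3.647 -3.846
v 0.497 1.861 -2.829
v 0.278 3.877 -3.432
v 0.406 2.09 -2.415
v -0.074 4.021 -3.135
v 0.054 2.234 -2.118
v -0.551 4.024 -3.069
v -0.423 2.238 -2.051
v -0.972 3.886 -3.258
v -0.844 2.1 -2.241
v -1.177 3.659 -3.631
v -1.049 1.873 -2.614
v -1.086 3.43 -4.045
v -0.958 1.643 -3.028
v -0.734 3.286 -4.342
v -0.606 1.499 -3.325
v -0.257 3.282 -4.409
v -0.129 1.496 -3.391
v -2.86 -0.248 -0.678
v -2.422 -0.637 0.091
v -3.758 -1.523 -0.811
v -3.32 -1.912 -0.042
v -3.901 -1.147 0.068
v -3.347 -0.359 0.151
v -2.833 -1.801 -0.871
v -2.279 -1.013 -0.788
v -2.405 -1.597 -0.027
v -3.065 -1.193 0.553
v -3.115 -0.967 -1.273
v -3.775 -0.563 -0.693
v -3.02 -2.016 2.805
v -2.091 -1.886 3.088
v -2.551 -1.234 4.298
v -3.48 -1.364 4.015
v -2.175 -1.523 2.86
v -2.635 -0.871 4.071
v -2.426 -1.258 2.622
v -2.886 -0.606 3.833
v -2.795 -1.143 2.42
v -3.255 -0.491 3.631
v -3.209 -1.201 2.294
v -3.669 -0.549 3.505
v -3.585 -1.42 2.269
v -4.045 -0.768 3.48
v -3.849 -1.757 2.35
v -4.309 -1.106 3.561
v -3.949 -2.146 2.522
v -4.409 -1.494 3.732
v -3.865 -2.509 2.749
v -4.325 -1.857 3.96
v -3.614 -2.774 2.987
v -4.074 -2.122 4.198
v -3.245 -2.889 3.189
v -3.705 -2.237 4.4
v -2.831 -2.831 3.315
v -3.291 -2.179 4.526
v -2.455 -2.612 3.34
v -2.915 -1.96 4.551
v -2.191 -2.274 3.259
v -2.651 -1.623 4.47
v 1.863 1.725 -4.45
v 0.887 2.999 -3.705
v 2.383 2.349 -4.837
v 1.407 3.624 -4.092
v 2.693 1.716 -3.348
v 1.717 2.991 -2.603
v 3.213 2.341 -3.735
v 2.237 3.615 -2.99
v 3.468 -2.245 -2.805
v 2.069 -2.11 -2.151
v 3.153 -0.555 -3.826
v 1.755 -0.42 -3.172
v 4.065 -1.46 -1.688
v 2.667 -1.325 -1.034
v 3.751 0.23 -2.709
v 2.352 0.365 -2.055
f 2 1 5
f 2 5 3
f 3 5 6
f 3 6 4
f 5 1 7
f 5 7 6
f 6 7 8
f 6 8 4
f 7 1 9
f 7 9 8
f 8 9 10
f 8 10 4
f 9 1 11
f 9 11 10
f 10 11 12
f 10 12 4
f 11 1 13
f 11 13 12
f 12 13 14
f 12 14 4
f 13 1 15
f 13 15 14
f 14 15 16
f 14 16 4
f 15 1 17
f 15 17 16
f 16 17 18
f 16 18 4
f 17 1 19
f 17 19 18
f 18 19 20
f 18 20 4
f 19 1 21
f 19 21 20
f 20 21 22
f 20 22 4
f 21 1 2
f 21 2 22
f 22 2 3
f 22 3 4
f 23 34 28
f 23 28 24
f 23 24 30
f 23 30 33
f 23 33 34
f 24 28 32
f 28 34 27
f 34 33 25
f 33 30 29
f 30 24 31
f 26 32 27
f 26 27 25
f 26 25 29
f 26 29 31
f 26 31 32
f 27 32 28
f 25 27 34
f 29 25 33
f 31 29 30
f 32 31 24
f 36 35 39
f 36 39 37
f 37 39 40
f 37 40 38
f 39 35 41
f 39 41 40
f 40 41 42
f 40 42 38
f 41 35 43
f 41 43 42
f 42 43 44
f 42 44 38
f 43 35 45
f 43 45 44
f 44 45 46
f 44 46 38
f 45 35 47
f 45 47 46
f 46 47 48
f 46 48 38
f 47 35 49
f 47 49 48
f 48 49 50
f 48 50 38
f 49 35 51
f 49 51 50
f 50 51 52
f 50 52 38
f 51 35 53
f 51 53 52
f 52 53 54
f 52 54 38
f 53 35 55
f 53 55 54
f 54 55 56
f 54 56 38
f 55 35 57
f 55 57 56
f 56 57 58
f 56 58 38
f 57 35 59
f 57 59 58
f 58 59 60
f 58 60 38
f 59 35 61
f 59 61 60
f 60 61 62
f 60 62 38
f 61 35 63
f 61 63 62
f 62 63 64
f 62 64 38
f 63 35 36
f 63 36 64
f 64 36 37
f 64 37 38
f 66 68 65
f 69 66 65
f 65 68 67
f 67 69 65
f 66 72 68
f 70 66 69
f 70 72 66
f 68 72 67
f 71 69 67
f 67 72 71
f 71 70 69
f 72 70 71
f 74 76 73
f 77 74 73
f 73 76 75
f 75 77 73
f 74 80 76
f 78 74 77
f 78 80 74
f 76 80 75
f 79 77 75
f 75 80 79
f 79 78 77
f 80 78 79



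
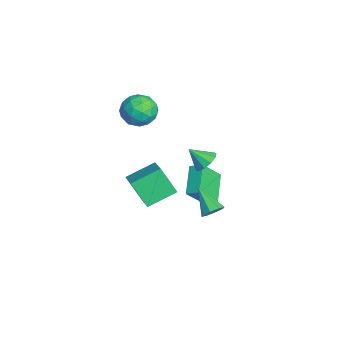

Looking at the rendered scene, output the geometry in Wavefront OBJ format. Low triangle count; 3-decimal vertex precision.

v -1.615 1.354 -3.991
v -0.978 0.149 -2.433
v -1.202 2.086 -3.594
v -0.565 0.881 -2.036
v 0.185 0.919 -5.064
v 0.822 -0.286 -3.506
v 0.598 1.651 -4.667
v 1.235 0.446 -3.109
v 4.499 -3.897 0.804
v 4.012 -2.15 1.547
v 2.905 -4.04 0.096
v 2.418 -2.293 0.839
v 5.142 -3.027 -0.819
v 4.655 -1.28 -0.076
v 3.548 -3.17 -1.527
v 3.061 -1.423 -0.784
v -0.534 1.093 -1.761
v -0.198 1.598 -1.124
v -0.886 0.087 -0.779
v -0.723 1.727 -1.181
v -1.176 1.613 -1.459
v -1.384 1.301 -1.853
v -1.268 0.91 -2.212
v -0.871 0.588 -2.399
v -0.345 0.46 -2.342
v 0.108 0.573 -2.064
v 0.316 0.885 -1.67
v 0.199 1.277 -1.311
v 3.185 0.997 -3.329
v 3.551 1.288 -2.729
v 1.755 0.283 -2.111
v 3.168 1.661 -2.96
v 2.796 1.645 -3.407
v 2.652 1.249 -3.808
v 2.82 0.706 -3.929
v 3.202 0.333 -3.698
v 3.575 0.349 -3.251
v 3.719 0.744 -2.85
v -0.07 -2.305 4.488
v 0.797 -2.35 3.645
v -1.177 -3.51 3.415
v -0.31 -3.555 2.572
v -0.133 -4.072 3.65
v 0.552 -3.328 4.314
v -0.932 -2.532 2.746
v -0.247 -1.788 3.41
v 0.264 -2.49 2.569
v 0.758 -3.442 3.128
v -1.138 -2.418 3.932
v -0.644 -3.37 4.491
v 0.461 -2.222 4.161
v -0.841 -3.638 2.899
v -0.736 -3.942 3.533
v -0.227 -3.969 3.038
v 0.317 -2.797 4.554
v 0.826 -2.823 4.058
v 0.28 -3.835 4.061
v -1.206 -3.037 3.002
v -0.697 -3.063 2.506
v -0.153 -1.891 4.022
v 0.356 -1.918 3.527
v -0.66 -2.025 2.999
v 0.657 -2.331 3.033
v 0.006 -3.039 2.402
v -0.359 -2.438 2.505
v 0.043 -2 2.895
v 0.947 -2.891 3.361
v 0.296 -3.598 2.73
v 0.401 -3.903 3.364
v 0.803 -3.465 3.754
v 0.634 -2.973 2.729
v -0.676 -2.262 4.33
v -1.327 -2.969 3.699
v -1.183 -2.395 3.306
v -0.781 -1.957 3.696
v -0.386 -2.821 4.658
v -1.037 -3.529 4.027
v -0.423 -3.86 4.165
v -0.021 -3.422 4.555
v -1.014 -2.887 4.331
f 2 4 1
f 5 2 1
f 1 4 3
f 3 5 1
f 2 8 4
f 6 2 5
f 6 8 2
f 4 8 3
f 7 5 3
f 3 8 7
f 7 6 5
f 8 6 7
f 10 12 9
f 13 10 9
f 9 12 11
f 11 13 9
f 10 16 12
f 14 10 13
f 14 16 10
f 12 16 11
f 15 13 11
f 11 16 15
f 15 14 13
f 16 14 15
f 18 17 20
f 18 20 19
f 20 17 21
f 20 21 19
f 21 17 22
f 21 22 19
f 22 17 23
f 22 23 19
f 23 17 24
f 23 24 19
f 24 17 25
f 24 25 19
f 25 17 26
f 25 26 19
f 26 17 27
f 26 27 19
f 27 17 28
f 27 28 19
f 28 17 18
f 28 18 19
f 30 29 32
f 30 32 31
f 32 29 33
f 32 33 31
f 33 29 34
f 33 34 31
f 34 29 35
f 34 35 31
f 35 29 36
f 35 36 31
f 36 29 37
f 36 37 31
f 37 29 38
f 37 38 31
f 38 29 30
f 38 30 31
f 39 76 55
f 76 50 79
f 55 79 44
f 76 79 55
f 39 55 51
f 55 44 56
f 51 56 40
f 55 56 51
f 39 51 60
f 51 40 61
f 60 61 46
f 51 61 60
f 39 60 72
f 60 46 75
f 72 75 49
f 60 75 72
f 39 72 76
f 72 49 80
f 76 80 50
f 72 80 76
f 40 56 67
f 56 44 70
f 67 70 48
f 56 70 67
f 44 79 57
f 79 50 78
f 57 78 43
f 79 78 57
f 50 80 77
f 80 49 73
f 77 73 41
f 80 73 77
f 49 75 74
f 75 46 62
f 74 62 45
f 75 62 74
f 46 61 66
f 61 40 63
f 66 63 47
f 61 63 66
f 42 68 54
f 68 48 69
f 54 69 43
f 68 69 54
f 42 54 52
f 54 43 53
f 52 53 41
f 54 53 52
f 42 52 59
f 52 41 58
f 59 58 45
f 52 58 59
f 42 59 64
f 59 45 65
f 64 65 47
f 59 65 64
f 42 64 68
f 64 47 71
f 68 71 48
f 64 71 68
f 43 69 57
f 69 48 70
f 57 70 44
f 69 70 57
f 41 53 77
f 53 43 78
f 77 78 50
f 53 78 77
f 45 58 74
f 58 41 73
f 74 73 49
f 58 73 74
f 47 65 66
f 65 45 62
f 66 62 46
f 65 62 66
f 48 71 67
f 71 47 63
f 67 63 40
f 71 63 67



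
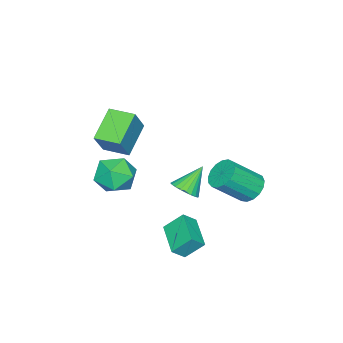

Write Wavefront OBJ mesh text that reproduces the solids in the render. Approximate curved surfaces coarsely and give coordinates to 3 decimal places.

v 1.718 -0.574 -0.559
v 2.321 0.45 -0.528
v 2.579 -1.13 1.068
v 3.182 -0.106 1.099
v 2.008 -0.111 1.284
v 1.476 0.233 0.279
v 3.424 -0.913 0.261
v 2.892 -0.569 -0.744
v 3.375 0.24 -0.021
v 2.5 0.736 0.611
v 2.4 -1.416 -0.071
v 1.525 -0.92 0.561
v -3.987 3.407 -3.224
v -3.327 3.262 -3.878
v -2.134 2.248 -2.449
v -2.793 2.393 -1.796
v -3.212 3.657 -3.694
v -2.018 2.642 -2.266
v -3.274 3.994 -3.403
v -2.081 2.979 -1.974
v -3.5 4.196 -3.071
v -2.307 3.182 -1.642
v -3.837 4.218 -2.774
v -2.644 3.204 -1.345
v -4.208 4.054 -2.58
v -3.015 3.04 -1.151
v -4.529 3.742 -2.534
v -3.336 2.728 -1.105
v -4.725 3.353 -2.646
v -3.532 2.339 -1.217
v -4.753 2.977 -2.89
v -3.559 1.962 -1.461
v -4.604 2.699 -3.212
v -3.411 1.684 -1.783
v -4.314 2.583 -3.536
v -3.121 1.569 -2.107
v -3.949 2.656 -3.789
v -2.756 1.642 -2.36
v -3.593 2.901 -3.912
v -2.4 1.887 -2.483
v 1.541 1.797 -3.272
v 1.03 2.605 -2.333
v 0.941 2.161 -3.912
v 0.43 2.969 -2.974
v 2.79 3.091 -3.706
v 2.279 3.899 -2.768
v 2.19 3.455 -4.347
v 1.679 4.263 -3.408
v 1.307 -1.831 0.827
v -0.331 -2.067 1.913
v 1.112 -0.434 0.834
v -0.527 -0.67 1.921
v 2.227 -1.71 2.239
v 0.588 -1.946 3.326
v 2.031 -0.313 2.247
v 0.393 -0.549 3.333
v -2.6 0.346 -3.786
v -2.139 -0.113 -3.255
v -3.7 0.734 -2.494
v -1.998 0.182 -3.224
v -1.949 0.501 -3.279
v -2 0.797 -3.41
v -2.141 1.024 -3.599
v -2.353 1.148 -3.816
v -2.603 1.15 -4.029
v -2.852 1.029 -4.205
v -3.062 0.805 -4.317
v -3.203 0.51 -4.348
v -3.252 0.191 -4.293
v -3.201 -0.105 -4.162
v -3.059 -0.332 -3.973
v -2.848 -0.456 -3.755
v -2.598 -0.458 -3.543
v -2.349 -0.337 -3.367
f 1 12 6
f 1 6 2
f 1 2 8
f 1 8 11
f 1 11 12
f 2 6 10
f 6 12 5
f 12 11 3
f 11 8 7
f 8 2 9
f 4 10 5
f 4 5 3
f 4 3 7
f 4 7 9
f 4 9 10
f 5 10 6
f 3 5 12
f 7 3 11
f 9 7 8
f 10 9 2
f 14 13 17
f 14 17 15
f 15 17 18
f 15 18 16
f 17 13 19
f 17 19 18
f 18 19 20
f 18 20 16
f 19 13 21
f 19 21 20
f 20 21 22
f 20 22 16
f 21 13 23
f 21 23 22
f 22 23 24
f 22 24 16
f 23 13 25
f 23 25 24
f 24 25 26
f 24 26 16
f 25 13 27
f 25 27 26
f 26 27 28
f 26 28 16
f 27 13 29
f 27 29 28
f 28 29 30
f 28 30 16
f 29 13 31
f 29 31 30
f 30 31 32
f 30 32 16
f 31 13 33
f 31 33 32
f 32 33 34
f 32 34 16
f 33 13 35
f 33 35 34
f 34 35 36
f 34 36 16
f 35 13 37
f 35 37 36
f 36 37 38
f 36 38 16
f 37 13 39
f 37 39 38
f 38 39 40
f 38 40 16
f 39 13 14
f 39 14 40
f 40 14 15
f 40 15 16
f 42 44 41
f 45 42 41
f 41 44 43
f 43 45 41
f 42 48 44
f 46 42 45
f 46 48 42
f 44 48 43
f 47 45 43
f 43 48 47
f 47 46 45
f 48 46 47
f 50 52 49
f 53 50 49
f 49 52 51
f 51 53 49
f 50 56 52
f 54 50 53
f 54 56 50
f 52 56 51
f 55 53 51
f 51 56 55
f 55 54 53
f 56 54 55
f 58 57 60
f 58 60 59
f 60 57 61
f 60 61 59
f 61 57 62
f 61 62 59
f 62 57 63
f 62 63 59
f 63 57 64
f 63 64 59
f 64 57 65
f 64 65 59
f 65 57 66
f 65 66 59
f 66 57 67
f 66 67 59
f 67 57 68
f 67 68 59
f 68 57 69
f 68 69 59
f 69 57 70
f 69 70 59
f 70 57 71
f 70 71 59
f 71 57 72
f 71 72 59
f 72 57 73
f 72 73 59
f 73 57 74
f 73 74 59
f 74 57 58
f 74 58 59



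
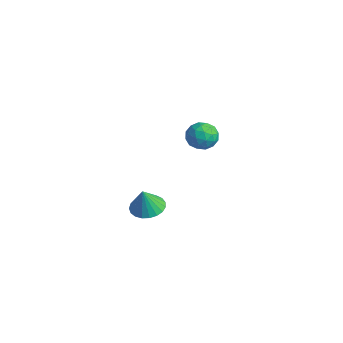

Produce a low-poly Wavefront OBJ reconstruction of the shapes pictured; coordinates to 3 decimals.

v -3.25 3.677 2.336
v -2.937 3.93 2.94
v -3.323 2.61 2.82
v -3.01 2.863 3.424
v -3.681 3.075 3.247
v -3.636 3.734 2.948
v -2.624 2.806 2.812
v -2.579 3.465 2.513
v -2.551 3.391 3.235
v -3.204 3.557 3.503
v -3.056 2.983 2.257
v -3.709 3.149 2.525
v -3.087 3.897 2.596
v -3.173 2.643 3.164
v -3.567 2.768 3.06
v -3.384 2.916 3.415
v -3.498 3.783 2.6
v -3.314 3.931 2.955
v -3.751 3.428 3.135
v -2.946 2.609 2.805
v -2.762 2.757 3.16
v -2.876 3.624 2.345
v -2.693 3.772 2.7
v -2.509 3.112 2.625
v -2.676 3.729 3.124
v -2.719 3.102 3.408
v -2.492 3.068 3.049
v -2.465 3.456 2.873
v -3.06 3.827 3.282
v -3.103 3.199 3.566
v -3.497 3.324 3.462
v -3.471 3.712 3.286
v -2.833 3.51 3.455
v -3.157 3.341 2.194
v -3.2 2.713 2.478
v -2.789 2.828 2.474
v -2.763 3.216 2.298
v -3.541 3.438 2.352
v -3.584 2.811 2.636
v -3.795 3.084 2.887
v -3.768 3.472 2.711
v -3.427 3.03 2.305
v 1.354 -1.875 3.39
v 1.8 -2.37 3.211
v 1.466 -2.145 4.41
v 1.974 -2.145 3.251
v 2.04 -1.874 3.316
v 1.988 -1.602 3.393
v 1.826 -1.378 3.47
v 1.583 -1.24 3.533
v 1.3 -1.212 3.571
v 1.026 -1.298 3.579
v 0.809 -1.485 3.553
v 0.687 -1.738 3.5
v 0.68 -2.016 3.427
v 0.789 -2.269 3.348
v 0.996 -2.454 3.277
v 1.265 -2.539 3.225
v 1.55 -2.51 3.202
f 1 38 17
f 38 12 41
f 17 41 6
f 38 41 17
f 1 17 13
f 17 6 18
f 13 18 2
f 17 18 13
f 1 13 22
f 13 2 23
f 22 23 8
f 13 23 22
f 1 22 34
f 22 8 37
f 34 37 11
f 22 37 34
f 1 34 38
f 34 11 42
f 38 42 12
f 34 42 38
f 2 18 29
f 18 6 32
f 29 32 10
f 18 32 29
f 6 41 19
f 41 12 40
f 19 40 5
f 41 40 19
f 12 42 39
f 42 11 35
f 39 35 3
f 42 35 39
f 11 37 36
f 37 8 24
f 36 24 7
f 37 24 36
f 8 23 28
f 23 2 25
f 28 25 9
f 23 25 28
f 4 30 16
f 30 10 31
f 16 31 5
f 30 31 16
f 4 16 14
f 16 5 15
f 14 15 3
f 16 15 14
f 4 14 21
f 14 3 20
f 21 20 7
f 14 20 21
f 4 21 26
f 21 7 27
f 26 27 9
f 21 27 26
f 4 26 30
f 26 9 33
f 30 33 10
f 26 33 30
f 5 31 19
f 31 10 32
f 19 32 6
f 31 32 19
f 3 15 39
f 15 5 40
f 39 40 12
f 15 40 39
f 7 20 36
f 20 3 35
f 36 35 11
f 20 35 36
f 9 27 28
f 27 7 24
f 28 24 8
f 27 24 28
f 10 33 29
f 33 9 25
f 29 25 2
f 33 25 29
f 44 43 46
f 44 46 45
f 46 43 47
f 46 47 45
f 47 43 48
f 47 48 45
f 48 43 49
f 48 49 45
f 49 43 50
f 49 50 45
f 50 43 51
f 50 51 45
f 51 43 52
f 51 52 45
f 52 43 53
f 52 53 45
f 53 43 54
f 53 54 45
f 54 43 55
f 54 55 45
f 55 43 56
f 55 56 45
f 56 43 57
f 56 57 45
f 57 43 58
f 57 58 45
f 58 43 59
f 58 59 45
f 59 43 44
f 59 44 45



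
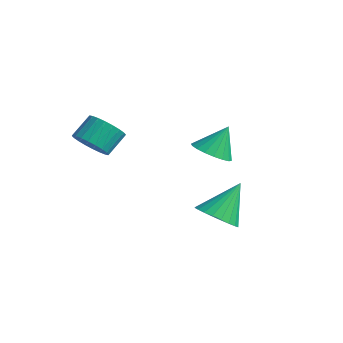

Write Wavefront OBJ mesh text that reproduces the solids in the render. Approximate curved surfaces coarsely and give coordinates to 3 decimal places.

v 1.385 -1.171 -1.958
v 2.159 -0.756 -2.265
v 1.335 -0.029 -0.542
v 1.902 -0.561 -2.432
v 1.567 -0.458 -2.527
v 1.204 -0.465 -2.535
v 0.869 -0.579 -2.455
v 0.613 -0.783 -2.299
v 0.474 -1.046 -2.092
v 0.474 -1.328 -1.864
v 0.612 -1.587 -1.65
v 0.869 -1.782 -1.484
v 1.204 -1.884 -1.389
v 1.566 -1.878 -1.381
v 1.902 -1.764 -1.461
v 2.158 -1.56 -1.616
v 2.297 -1.297 -1.824
v 2.297 -1.014 -2.052
v -1.528 0.786 -0.383
v -0.695 0.993 -0.575
v -1.432 1.534 0.843
v -0.897 1.286 -0.738
v -1.225 1.48 -0.831
v -1.612 1.536 -0.835
v -1.983 1.444 -0.749
v -2.264 1.221 -0.591
v -2.399 0.912 -0.392
v -2.362 0.578 -0.191
v -2.159 0.285 -0.028
v -1.832 0.091 0.064
v -1.444 0.035 0.068
v -1.073 0.127 -0.017
v -0.792 0.35 -0.175
v -0.657 0.659 -0.374
v -3.037 -3.754 0.763
v -2.538 -4.167 1.297
v -2.644 -3.319 2.052
v -3.143 -2.906 1.517
v -2.319 -3.99 1.129
v -2.425 -3.143 1.884
v -2.21 -3.778 0.906
v -2.316 -2.93 1.66
v -2.226 -3.561 0.66
v -2.332 -2.713 1.415
v -2.366 -3.374 0.43
v -2.472 -2.526 1.185
v -2.608 -3.245 0.251
v -2.714 -2.397 1.005
v -2.915 -3.193 0.15
v -3.021 -2.345 0.904
v -3.241 -3.227 0.141
v -3.347 -2.379 0.896
v -3.536 -3.341 0.228
v -3.642 -2.493 0.983
v -3.755 -3.517 0.396
v -3.861 -2.67 1.151
v -3.864 -3.73 0.62
v -3.97 -2.882 1.374
v -3.848 -3.947 0.865
v -3.954 -3.099 1.62
v -3.708 -4.134 1.095
v -3.814 -3.286 1.85
v -3.466 -4.263 1.275
v -3.572 -3.415 2.029
v -3.159 -4.315 1.376
v -3.265 -3.467 2.13
v -2.833 -4.281 1.384
v -2.939 -3.433 2.139
f 2 1 4
f 2 4 3
f 4 1 5
f 4 5 3
f 5 1 6
f 5 6 3
f 6 1 7
f 6 7 3
f 7 1 8
f 7 8 3
f 8 1 9
f 8 9 3
f 9 1 10
f 9 10 3
f 10 1 11
f 10 11 3
f 11 1 12
f 11 12 3
f 12 1 13
f 12 13 3
f 13 1 14
f 13 14 3
f 14 1 15
f 14 15 3
f 15 1 16
f 15 16 3
f 16 1 17
f 16 17 3
f 17 1 18
f 17 18 3
f 18 1 2
f 18 2 3
f 20 19 22
f 20 22 21
f 22 19 23
f 22 23 21
f 23 19 24
f 23 24 21
f 24 19 25
f 24 25 21
f 25 19 26
f 25 26 21
f 26 19 27
f 26 27 21
f 27 19 28
f 27 28 21
f 28 19 29
f 28 29 21
f 29 19 30
f 29 30 21
f 30 19 31
f 30 31 21
f 31 19 32
f 31 32 21
f 32 19 33
f 32 33 21
f 33 19 34
f 33 34 21
f 34 19 20
f 34 20 21
f 36 35 39
f 36 39 37
f 37 39 40
f 37 40 38
f 39 35 41
f 39 41 40
f 40 41 42
f 40 42 38
f 41 35 43
f 41 43 42
f 42 43 44
f 42 44 38
f 43 35 45
f 43 45 44
f 44 45 46
f 44 46 38
f 45 35 47
f 45 47 46
f 46 47 48
f 46 48 38
f 47 35 49
f 47 49 48
f 48 49 50
f 48 50 38
f 49 35 51
f 49 51 50
f 50 51 52
f 50 52 38
f 51 35 53
f 51 53 52
f 52 53 54
f 52 54 38
f 53 35 55
f 53 55 54
f 54 55 56
f 54 56 38
f 55 35 57
f 55 57 56
f 56 57 58
f 56 58 38
f 57 35 59
f 57 59 58
f 58 59 60
f 58 60 38
f 59 35 61
f 59 61 60
f 60 61 62
f 60 62 38
f 61 35 63
f 61 63 62
f 62 63 64
f 62 64 38
f 63 35 65
f 63 65 64
f 64 65 66
f 64 66 38
f 65 35 67
f 65 67 66
f 66 67 68
f 66 68 38
f 67 35 36
f 67 36 68
f 68 36 37
f 68 37 38



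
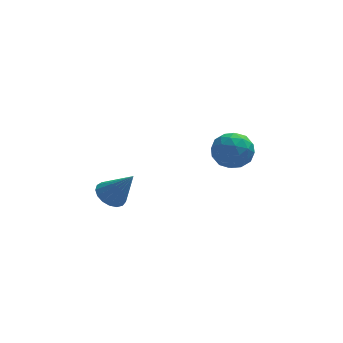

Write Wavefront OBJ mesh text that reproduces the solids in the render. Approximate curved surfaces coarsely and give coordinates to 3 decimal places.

v -4.165 -0.808 0.99
v -3.64 -1.298 0.48
v -3.115 -1.372 2.61
v -3.451 -0.922 0.488
v -3.425 -0.52 0.611
v -3.568 -0.184 0.821
v -3.848 0.009 1.07
v -4.201 0.014 1.3
v -4.545 -0.168 1.459
v -4.802 -0.498 1.511
v -4.913 -0.899 1.444
v -4.853 -1.279 1.273
v -4.635 -1.551 1.037
v -4.309 -1.653 0.79
v -3.95 -1.562 0.589
v 1.334 2.575 0.926
v 2.099 3.438 1.209
v 2.421 1.302 1.871
v 3.186 2.165 2.154
v 2.1 2.151 2.637
v 1.429 2.938 2.053
v 3.091 1.802 1.027
v 2.42 2.589 0.443
v 3.185 2.961 1.272
v 2.573 3.177 2.267
v 1.947 1.563 0.813
v 1.335 1.779 1.808
v 1.621 3.118 0.984
v 2.899 1.622 2.096
v 2.261 1.613 2.379
v 2.71 2.121 2.546
v 1.227 2.824 1.48
v 1.677 3.332 1.647
v 1.677 2.575 2.486
v 2.843 1.408 1.433
v 3.293 1.916 1.6
v 1.81 2.619 0.534
v 2.259 3.127 0.701
v 2.843 2.165 0.594
v 2.709 3.345 1.188
v 3.348 2.597 1.744
v 3.293 2.383 1.081
v 2.898 2.846 0.738
v 2.349 3.472 1.773
v 2.988 2.724 2.328
v 2.35 2.716 2.612
v 1.955 3.178 2.269
v 2.988 3.192 1.81
v 1.532 2.016 0.752
v 2.171 1.268 1.307
v 2.565 1.562 0.811
v 2.17 2.024 0.468
v 1.172 2.143 1.336
v 1.811 1.395 1.892
v 1.622 1.894 2.342
v 1.227 2.357 1.999
v 1.532 1.548 1.27
f 2 1 4
f 2 4 3
f 4 1 5
f 4 5 3
f 5 1 6
f 5 6 3
f 6 1 7
f 6 7 3
f 7 1 8
f 7 8 3
f 8 1 9
f 8 9 3
f 9 1 10
f 9 10 3
f 10 1 11
f 10 11 3
f 11 1 12
f 11 12 3
f 12 1 13
f 12 13 3
f 13 1 14
f 13 14 3
f 14 1 15
f 14 15 3
f 15 1 2
f 15 2 3
f 16 53 32
f 53 27 56
f 32 56 21
f 53 56 32
f 16 32 28
f 32 21 33
f 28 33 17
f 32 33 28
f 16 28 37
f 28 17 38
f 37 38 23
f 28 38 37
f 16 37 49
f 37 23 52
f 49 52 26
f 37 52 49
f 16 49 53
f 49 26 57
f 53 57 27
f 49 57 53
f 17 33 44
f 33 21 47
f 44 47 25
f 33 47 44
f 21 56 34
f 56 27 55
f 34 55 20
f 56 55 34
f 27 57 54
f 57 26 50
f 54 50 18
f 57 50 54
f 26 52 51
f 52 23 39
f 51 39 22
f 52 39 51
f 23 38 43
f 38 17 40
f 43 40 24
f 38 40 43
f 19 45 31
f 45 25 46
f 31 46 20
f 45 46 31
f 19 31 29
f 31 20 30
f 29 30 18
f 31 30 29
f 19 29 36
f 29 18 35
f 36 35 22
f 29 35 36
f 19 36 41
f 36 22 42
f 41 42 24
f 36 42 41
f 19 41 45
f 41 24 48
f 45 48 25
f 41 48 45
f 20 46 34
f 46 25 47
f 34 47 21
f 46 47 34
f 18 30 54
f 30 20 55
f 54 55 27
f 30 55 54
f 22 35 51
f 35 18 50
f 51 50 26
f 35 50 51
f 24 42 43
f 42 22 39
f 43 39 23
f 42 39 43
f 25 48 44
f 48 24 40
f 44 40 17
f 48 40 44



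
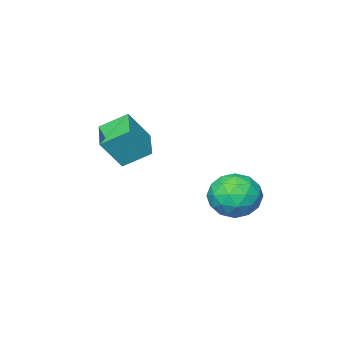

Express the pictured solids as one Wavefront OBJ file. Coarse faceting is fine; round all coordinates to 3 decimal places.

v 1.236 -1.672 0.456
v 0.404 -0.911 1.162
v 2.083 -0.441 0.127
v 1.252 0.32 0.834
v 2.088 -1.92 1.726
v 1.257 -1.159 2.433
v 2.936 -0.689 1.398
v 2.104 0.072 2.104
v -1.038 3.842 -0.24
v 0.017 3.808 0.082
v -0.657 2.752 -1.602
v 0.398 2.718 -1.28
v -0.382 2.236 -0.666
v -0.618 2.91 0.177
v -0.022 3.65 -1.697
v -0.258 4.324 -0.854
v 0.645 3.69 -0.818
v 0.423 2.816 -0.181
v -1.063 3.744 -1.339
v -1.285 2.87 -0.702
v -0.544 3.921 0.041
v -0.096 2.639 -1.561
v -0.555 2.356 -1.2
v 0.066 2.336 -1.01
v -0.917 3.393 0.096
v -0.297 3.373 0.286
v -0.532 2.449 -0.154
v -0.343 3.187 -1.806
v 0.277 3.167 -1.616
v -0.706 4.224 -0.51
v -0.085 4.204 -0.32
v -0.108 4.111 -1.366
v 0.446 3.831 -0.299
v 0.669 3.19 -1.1
v 0.422 3.738 -1.345
v 0.284 4.134 -0.85
v 0.315 3.318 0.076
v 0.539 2.677 -0.725
v 0.08 2.394 -0.364
v -0.058 2.79 0.131
v 0.684 3.248 -0.454
v -1.179 3.883 -0.795
v -0.955 3.242 -1.596
v -0.582 3.77 -1.651
v -0.72 4.166 -1.156
v -1.309 3.37 -0.42
v -1.086 2.729 -1.221
v -0.924 2.426 -0.67
v -1.062 2.822 -0.175
v -1.324 3.312 -1.066
f 2 4 1
f 5 2 1
f 1 4 3
f 3 5 1
f 2 8 4
f 6 2 5
f 6 8 2
f 4 8 3
f 7 5 3
f 3 8 7
f 7 6 5
f 8 6 7
f 9 46 25
f 46 20 49
f 25 49 14
f 46 49 25
f 9 25 21
f 25 14 26
f 21 26 10
f 25 26 21
f 9 21 30
f 21 10 31
f 30 31 16
f 21 31 30
f 9 30 42
f 30 16 45
f 42 45 19
f 30 45 42
f 9 42 46
f 42 19 50
f 46 50 20
f 42 50 46
f 10 26 37
f 26 14 40
f 37 40 18
f 26 40 37
f 14 49 27
f 49 20 48
f 27 48 13
f 49 48 27
f 20 50 47
f 50 19 43
f 47 43 11
f 50 43 47
f 19 45 44
f 45 16 32
f 44 32 15
f 45 32 44
f 16 31 36
f 31 10 33
f 36 33 17
f 31 33 36
f 12 38 24
f 38 18 39
f 24 39 13
f 38 39 24
f 12 24 22
f 24 13 23
f 22 23 11
f 24 23 22
f 12 22 29
f 22 11 28
f 29 28 15
f 22 28 29
f 12 29 34
f 29 15 35
f 34 35 17
f 29 35 34
f 12 34 38
f 34 17 41
f 38 41 18
f 34 41 38
f 13 39 27
f 39 18 40
f 27 40 14
f 39 40 27
f 11 23 47
f 23 13 48
f 47 48 20
f 23 48 47
f 15 28 44
f 28 11 43
f 44 43 19
f 28 43 44
f 17 35 36
f 35 15 32
f 36 32 16
f 35 32 36
f 18 41 37
f 41 17 33
f 37 33 10
f 41 33 37



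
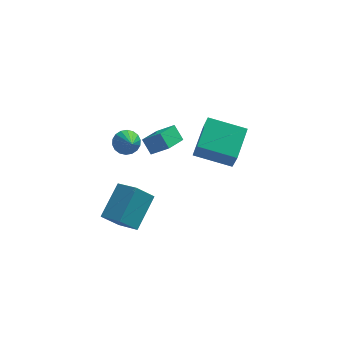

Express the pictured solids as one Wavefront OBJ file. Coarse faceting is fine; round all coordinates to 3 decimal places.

v -3.63 -3.754 -2.653
v -4.452 -3.822 -1.781
v -2.714 -2.36 -1.683
v -3.536 -2.427 -0.811
v -2.844 -4.733 -1.989
v -3.666 -4.8 -1.117
v -1.928 -3.338 -1.019
v -2.75 -3.406 -0.147
v -2.891 0.577 -0.857
v -2.526 1.002 -0.454
v -2.729 -0.997 0.657
v -2.815 1.057 -0.366
v -3.119 1.016 -0.376
v -3.378 0.889 -0.48
v -3.541 0.7 -0.659
v -3.575 0.487 -0.878
v -3.473 0.291 -1.092
v -3.257 0.153 -1.259
v -2.968 0.098 -1.347
v -2.663 0.138 -1.338
v -2.404 0.266 -1.233
v -2.241 0.455 -1.054
v -2.207 0.668 -0.836
v -2.309 0.863 -0.622
v -1.725 0.598 -2.005
v -2.091 1.167 -1.367
v -0.943 1.516 -2.373
v -1.309 2.084 -1.734
v -0.891 0.216 -1.186
v -1.257 0.784 -0.547
v -0.109 1.133 -1.553
v -0.475 1.702 -0.915
v 0.409 1.551 -3.369
v 0.549 0.944 -1.983
v 1.115 3.143 -2.744
v 1.255 2.535 -1.358
v 2.285 0.905 -3.842
v 2.425 0.297 -2.456
v 2.991 2.496 -3.217
v 3.131 1.889 -1.831
f 2 4 1
f 5 2 1
f 1 4 3
f 3 5 1
f 2 8 4
f 6 2 5
f 6 8 2
f 4 8 3
f 7 5 3
f 3 8 7
f 7 6 5
f 8 6 7
f 10 9 12
f 10 12 11
f 12 9 13
f 12 13 11
f 13 9 14
f 13 14 11
f 14 9 15
f 14 15 11
f 15 9 16
f 15 16 11
f 16 9 17
f 16 17 11
f 17 9 18
f 17 18 11
f 18 9 19
f 18 19 11
f 19 9 20
f 19 20 11
f 20 9 21
f 20 21 11
f 21 9 22
f 21 22 11
f 22 9 23
f 22 23 11
f 23 9 24
f 23 24 11
f 24 9 10
f 24 10 11
f 26 28 25
f 29 26 25
f 25 28 27
f 27 29 25
f 26 32 28
f 30 26 29
f 30 32 26
f 28 32 27
f 31 29 27
f 27 32 31
f 31 30 29
f 32 30 31
f 34 36 33
f 37 34 33
f 33 36 35
f 35 37 33
f 34 40 36
f 38 34 37
f 38 40 34
f 36 40 35
f 39 37 35
f 35 40 39
f 39 38 37
f 40 38 39



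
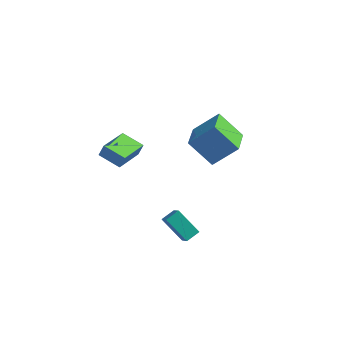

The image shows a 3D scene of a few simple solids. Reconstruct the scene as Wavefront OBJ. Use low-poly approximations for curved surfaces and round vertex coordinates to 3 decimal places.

v 2.436 -0.818 -3.95
v 2.898 -0.086 -3.612
v 3.855 -1.203 -5.055
v 4.318 -0.47 -4.717
v 3.142 -1.85 -2.683
v 3.605 -1.117 -2.345
v 4.562 -2.234 -3.788
v 5.024 -1.502 -3.45
v 2.635 2.753 0.11
v 3.996 3.447 1.506
v 2.213 4.608 -0.401
v 3.574 5.302 0.995
v 4.166 2.698 -1.355
v 5.527 3.392 0.041
v 3.744 4.553 -1.866
v 5.105 5.247 -0.47
v -0.116 -3.582 3.777
v 0.12 -3.394 4.518
v 0.123 -1.56 3.187
v 0.359 -1.371 3.928
v 1.241 -3.849 3.412
v 1.477 -3.66 4.153
v 1.48 -1.826 2.822
v 1.716 -1.638 3.563
f 2 4 1
f 5 2 1
f 1 4 3
f 3 5 1
f 2 8 4
f 6 2 5
f 6 8 2
f 4 8 3
f 7 5 3
f 3 8 7
f 7 6 5
f 8 6 7
f 10 12 9
f 13 10 9
f 9 12 11
f 11 13 9
f 10 16 12
f 14 10 13
f 14 16 10
f 12 16 11
f 15 13 11
f 11 16 15
f 15 14 13
f 16 14 15
f 18 20 17
f 21 18 17
f 17 20 19
f 19 21 17
f 18 24 20
f 22 18 21
f 22 24 18
f 20 24 19
f 23 21 19
f 19 24 23
f 23 22 21
f 24 22 23

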